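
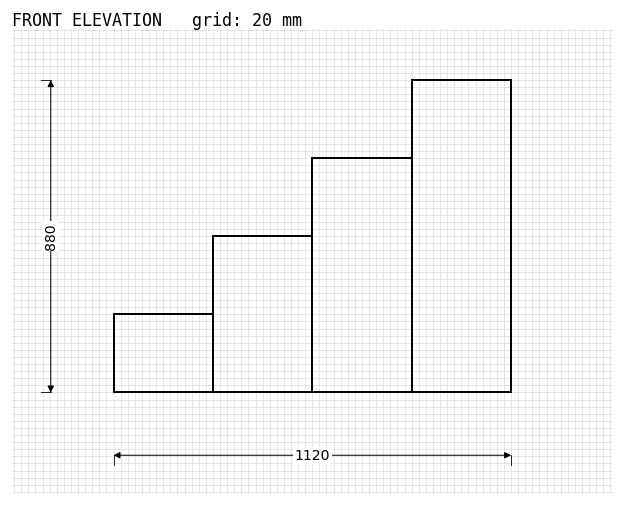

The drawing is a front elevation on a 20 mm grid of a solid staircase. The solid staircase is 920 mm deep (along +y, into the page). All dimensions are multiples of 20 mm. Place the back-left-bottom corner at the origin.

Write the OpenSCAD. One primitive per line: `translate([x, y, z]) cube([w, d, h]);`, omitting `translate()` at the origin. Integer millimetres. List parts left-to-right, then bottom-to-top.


cube([280, 920, 220]);
translate([280, 0, 0]) cube([280, 920, 440]);
translate([560, 0, 0]) cube([280, 920, 660]);
translate([840, 0, 0]) cube([280, 920, 880]);


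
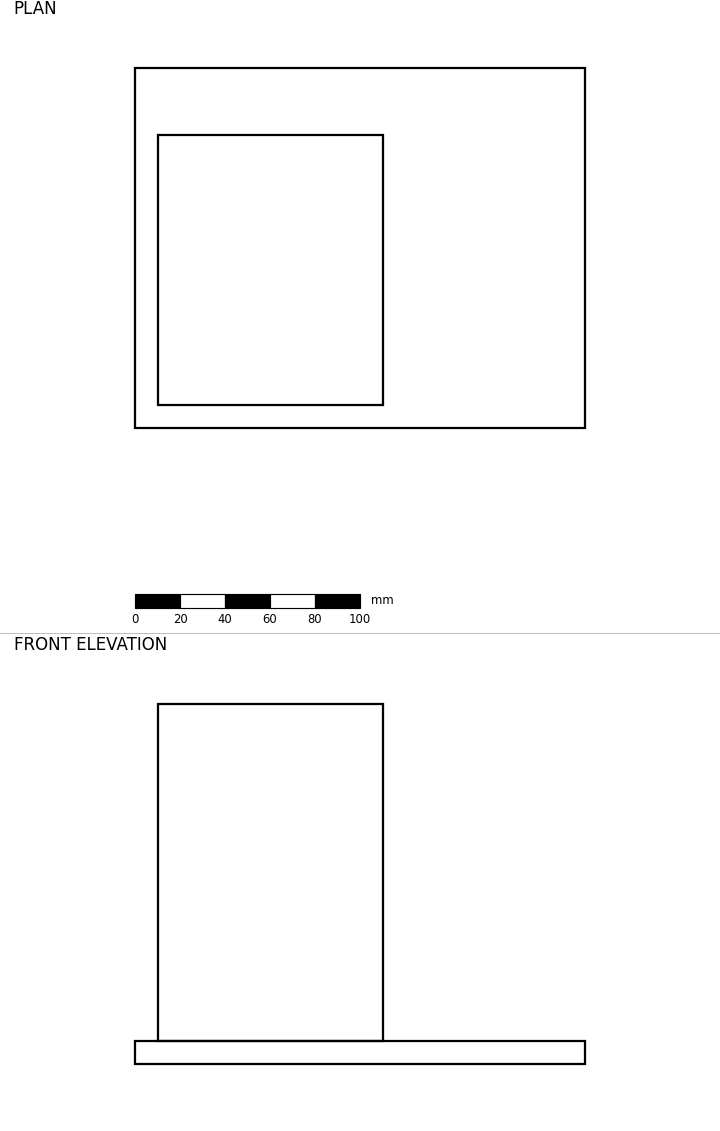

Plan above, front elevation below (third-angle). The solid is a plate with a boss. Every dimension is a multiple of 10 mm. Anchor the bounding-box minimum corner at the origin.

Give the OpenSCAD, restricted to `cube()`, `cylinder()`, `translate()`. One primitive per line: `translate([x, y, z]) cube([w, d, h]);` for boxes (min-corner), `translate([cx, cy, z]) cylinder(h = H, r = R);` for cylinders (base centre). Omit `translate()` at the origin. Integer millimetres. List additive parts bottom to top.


cube([200, 160, 10]);
translate([10, 10, 10]) cube([100, 120, 150]);


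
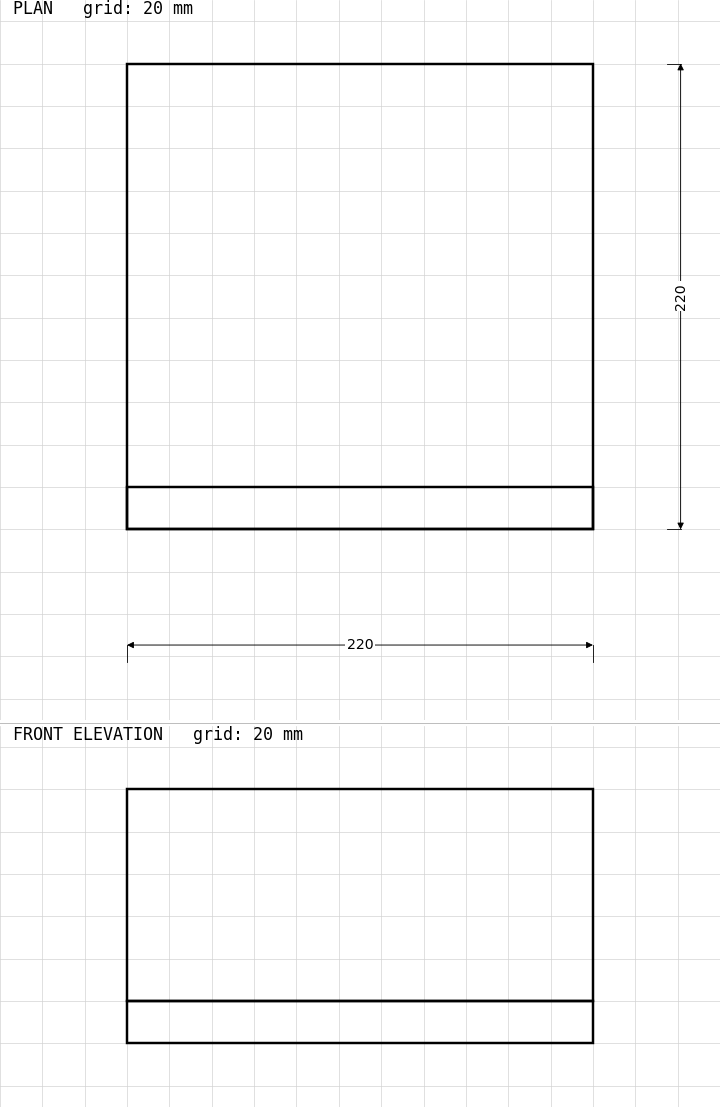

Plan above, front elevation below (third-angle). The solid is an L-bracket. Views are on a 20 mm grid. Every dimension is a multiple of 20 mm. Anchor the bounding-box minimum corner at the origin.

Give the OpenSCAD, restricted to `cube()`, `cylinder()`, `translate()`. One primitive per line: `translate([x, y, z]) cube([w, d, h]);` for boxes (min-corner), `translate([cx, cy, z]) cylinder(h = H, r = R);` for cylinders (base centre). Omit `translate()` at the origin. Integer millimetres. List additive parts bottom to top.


cube([220, 220, 20]);
translate([0, 0, 20]) cube([220, 20, 100]);


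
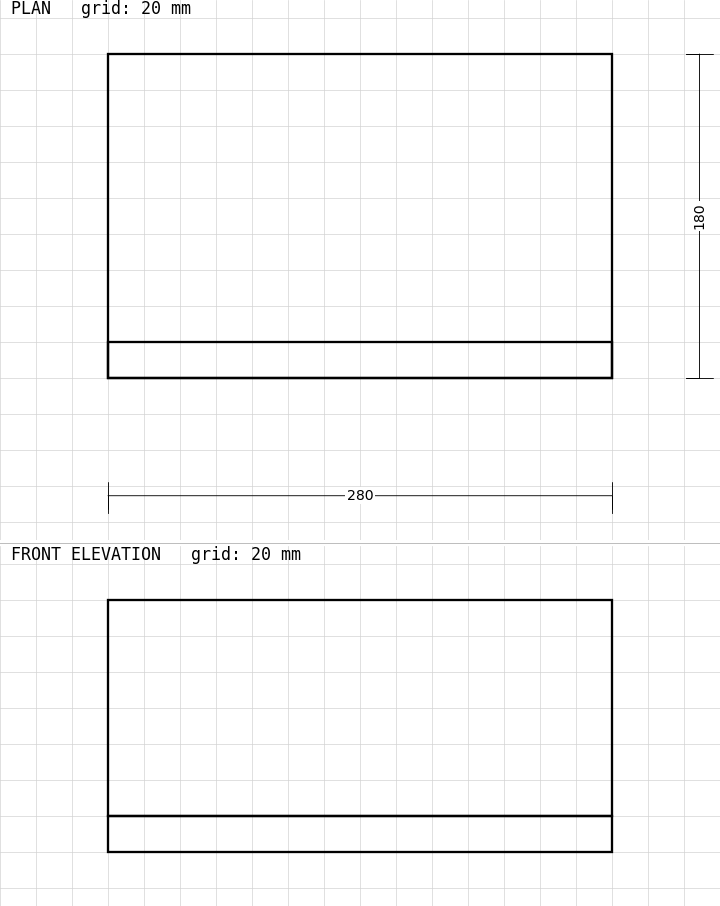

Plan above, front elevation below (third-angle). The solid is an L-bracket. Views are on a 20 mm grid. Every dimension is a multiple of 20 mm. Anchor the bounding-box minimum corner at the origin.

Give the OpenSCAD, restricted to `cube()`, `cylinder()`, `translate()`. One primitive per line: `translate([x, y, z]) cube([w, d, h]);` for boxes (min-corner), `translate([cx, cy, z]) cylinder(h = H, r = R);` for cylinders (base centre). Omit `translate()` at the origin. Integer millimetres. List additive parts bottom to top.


cube([280, 180, 20]);
translate([0, 0, 20]) cube([280, 20, 120]);


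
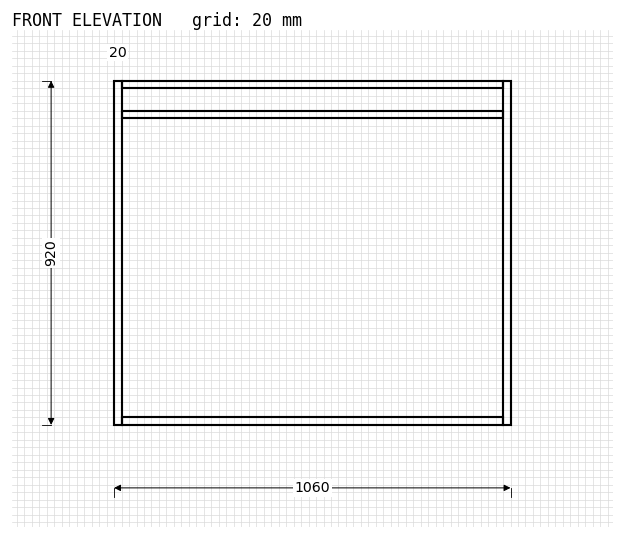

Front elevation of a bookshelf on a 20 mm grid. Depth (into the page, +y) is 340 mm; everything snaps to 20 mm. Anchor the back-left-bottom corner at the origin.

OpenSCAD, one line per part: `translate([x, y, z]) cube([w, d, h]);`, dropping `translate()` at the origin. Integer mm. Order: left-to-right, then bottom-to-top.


cube([20, 340, 920]);
translate([20, 0, 0]) cube([1020, 340, 20]);
translate([20, 0, 820]) cube([1020, 340, 20]);
translate([20, 0, 900]) cube([1020, 340, 20]);
translate([1040, 0, 0]) cube([20, 340, 920]);


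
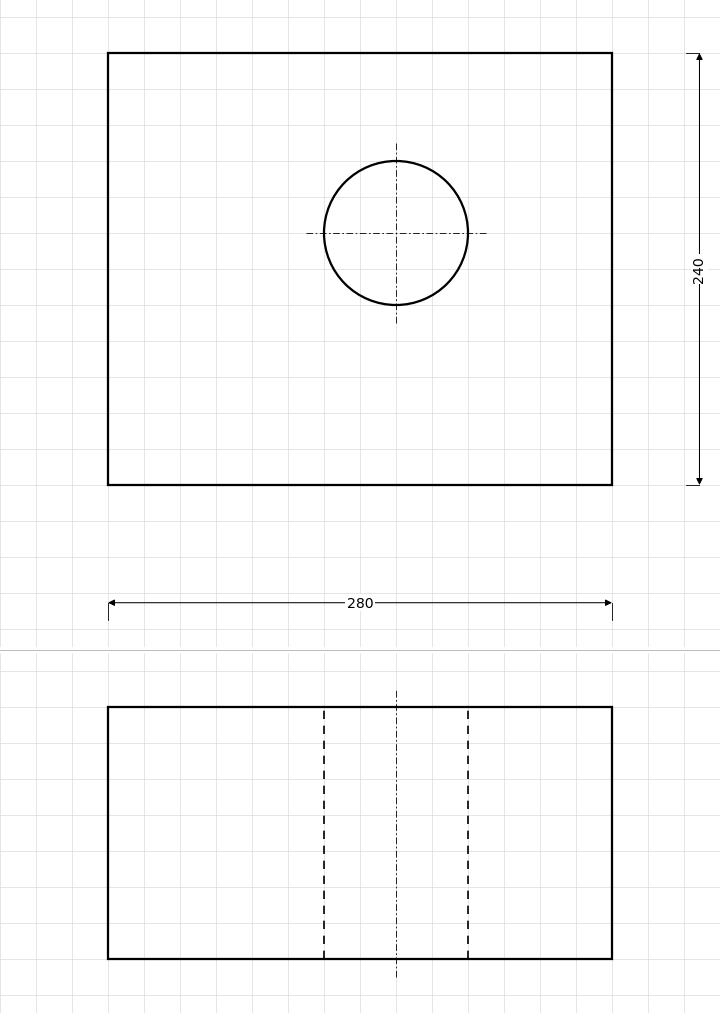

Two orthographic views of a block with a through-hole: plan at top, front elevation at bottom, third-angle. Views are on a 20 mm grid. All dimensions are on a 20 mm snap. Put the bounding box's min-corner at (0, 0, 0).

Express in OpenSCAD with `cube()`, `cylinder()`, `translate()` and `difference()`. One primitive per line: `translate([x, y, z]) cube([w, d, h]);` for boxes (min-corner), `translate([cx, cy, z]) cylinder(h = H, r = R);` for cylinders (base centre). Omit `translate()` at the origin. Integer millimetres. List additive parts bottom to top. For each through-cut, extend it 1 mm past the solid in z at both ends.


difference() {
  cube([280, 240, 140]);
  translate([160, 140, -1]) cylinder(h = 142, r = 40);
}


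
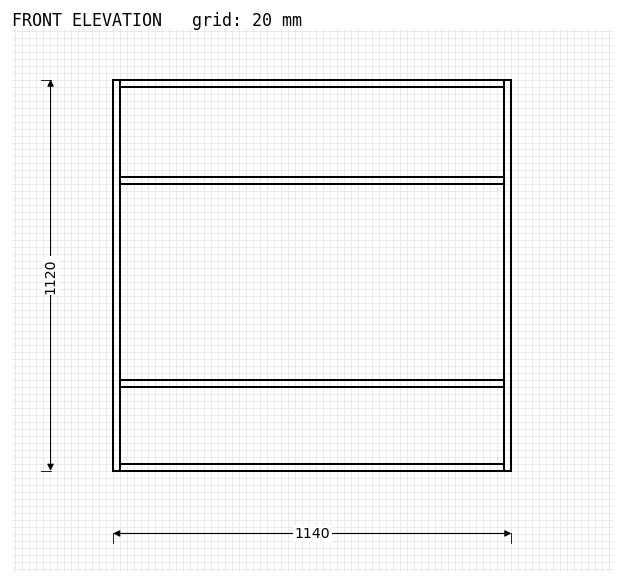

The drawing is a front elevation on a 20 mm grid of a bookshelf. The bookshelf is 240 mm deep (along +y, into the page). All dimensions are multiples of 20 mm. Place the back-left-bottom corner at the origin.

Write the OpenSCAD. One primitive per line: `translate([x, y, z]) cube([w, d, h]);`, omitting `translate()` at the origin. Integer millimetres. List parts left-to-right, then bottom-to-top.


cube([20, 240, 1120]);
translate([20, 0, 0]) cube([1100, 240, 20]);
translate([20, 0, 240]) cube([1100, 240, 20]);
translate([20, 0, 820]) cube([1100, 240, 20]);
translate([20, 0, 1100]) cube([1100, 240, 20]);
translate([1120, 0, 0]) cube([20, 240, 1120]);


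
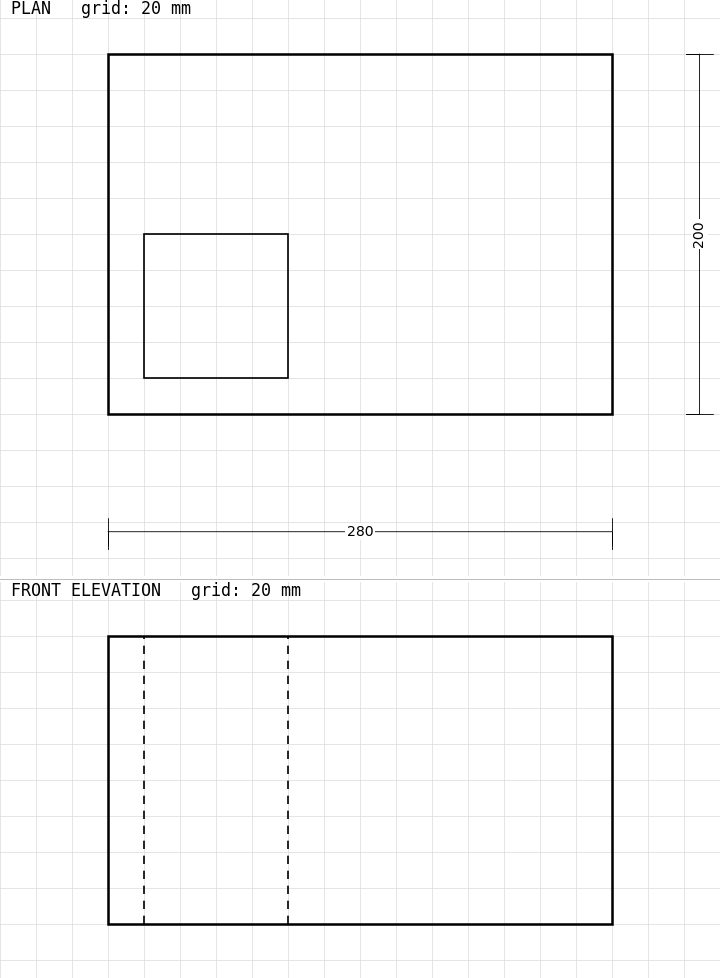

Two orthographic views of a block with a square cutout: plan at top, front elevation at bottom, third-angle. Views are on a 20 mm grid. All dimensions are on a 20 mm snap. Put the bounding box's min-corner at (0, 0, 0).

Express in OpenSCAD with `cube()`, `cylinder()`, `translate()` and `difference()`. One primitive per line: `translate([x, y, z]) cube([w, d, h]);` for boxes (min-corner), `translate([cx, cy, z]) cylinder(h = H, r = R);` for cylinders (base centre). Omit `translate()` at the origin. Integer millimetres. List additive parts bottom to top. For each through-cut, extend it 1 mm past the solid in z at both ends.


difference() {
  cube([280, 200, 160]);
  translate([20, 20, -1]) cube([80, 80, 162]);
}


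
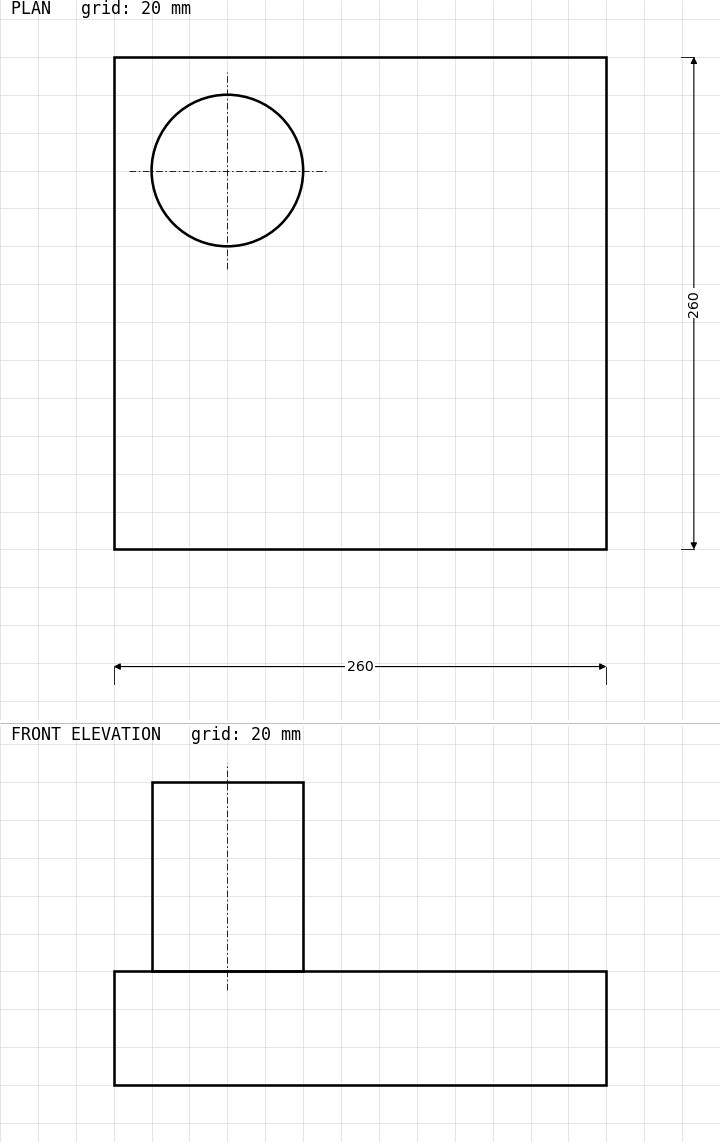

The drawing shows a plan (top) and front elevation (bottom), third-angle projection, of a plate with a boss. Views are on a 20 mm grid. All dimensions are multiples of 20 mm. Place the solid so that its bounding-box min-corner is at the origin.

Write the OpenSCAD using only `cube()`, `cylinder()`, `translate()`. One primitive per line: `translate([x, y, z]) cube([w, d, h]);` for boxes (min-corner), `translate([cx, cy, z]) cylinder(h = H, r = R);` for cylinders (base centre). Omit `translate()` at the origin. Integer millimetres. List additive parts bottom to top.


cube([260, 260, 60]);
translate([60, 200, 60]) cylinder(h = 100, r = 40);


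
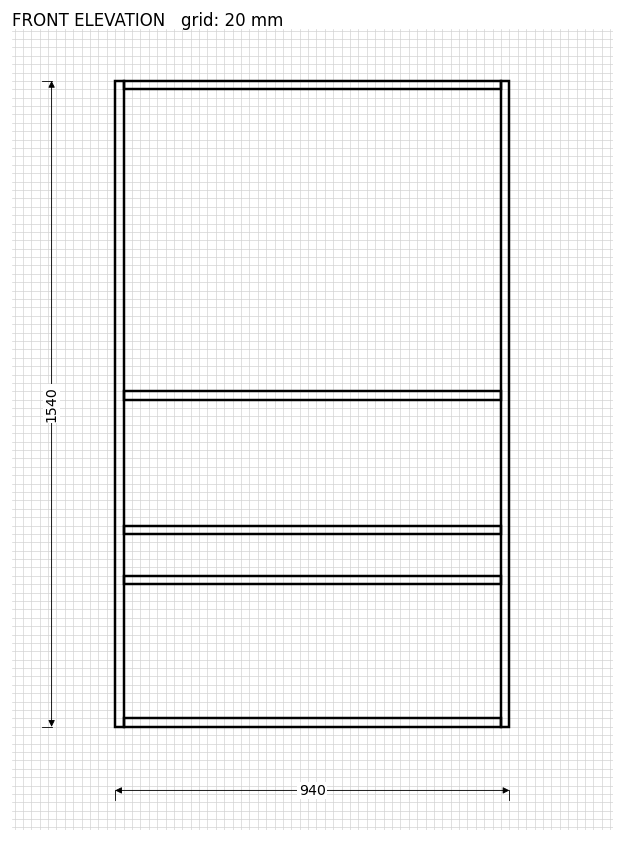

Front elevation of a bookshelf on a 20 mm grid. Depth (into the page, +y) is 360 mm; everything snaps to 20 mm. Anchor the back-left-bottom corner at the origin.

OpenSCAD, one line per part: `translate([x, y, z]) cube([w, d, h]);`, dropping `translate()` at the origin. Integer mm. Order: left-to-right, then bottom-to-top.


cube([20, 360, 1540]);
translate([20, 0, 0]) cube([900, 360, 20]);
translate([20, 0, 340]) cube([900, 360, 20]);
translate([20, 0, 460]) cube([900, 360, 20]);
translate([20, 0, 780]) cube([900, 360, 20]);
translate([20, 0, 1520]) cube([900, 360, 20]);
translate([920, 0, 0]) cube([20, 360, 1540]);


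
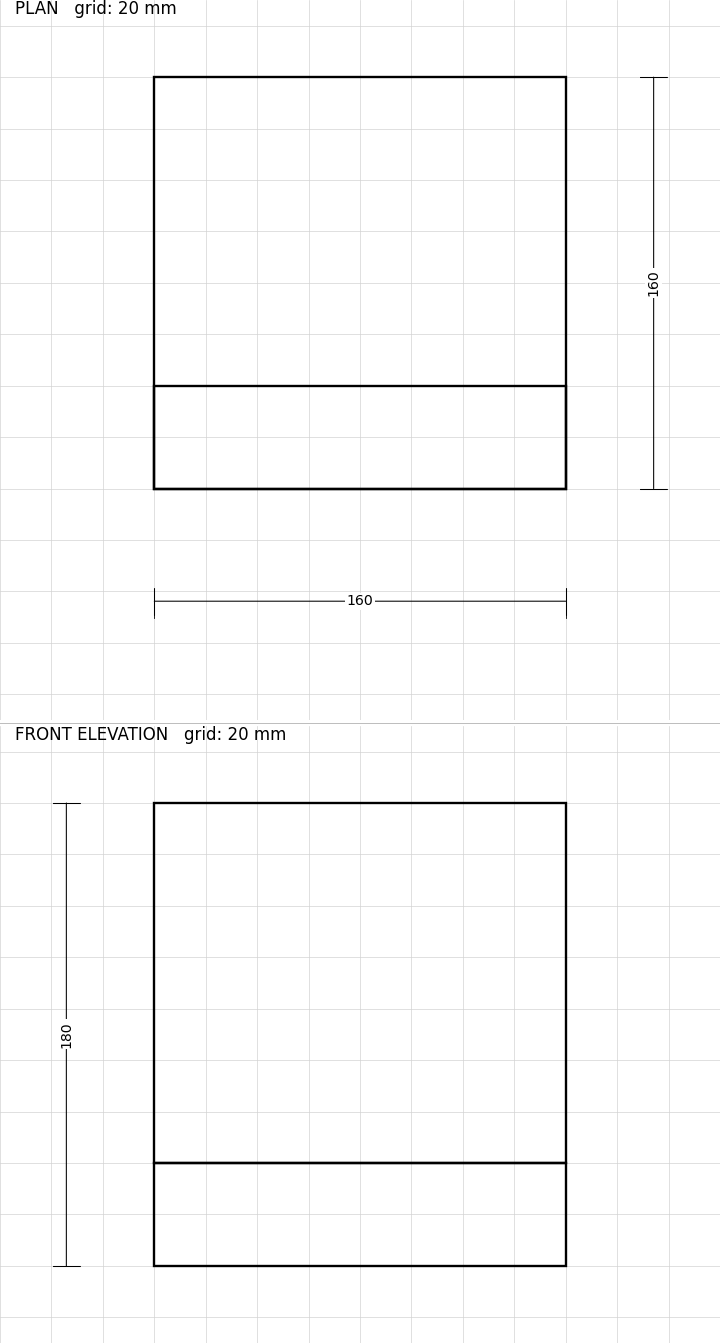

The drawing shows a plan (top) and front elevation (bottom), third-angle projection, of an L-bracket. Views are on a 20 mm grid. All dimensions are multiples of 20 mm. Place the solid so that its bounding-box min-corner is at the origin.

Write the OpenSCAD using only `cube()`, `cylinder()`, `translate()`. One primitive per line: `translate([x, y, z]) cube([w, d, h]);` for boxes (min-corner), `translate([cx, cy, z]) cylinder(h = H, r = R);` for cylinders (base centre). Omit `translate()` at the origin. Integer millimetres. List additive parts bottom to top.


cube([160, 160, 40]);
translate([0, 0, 40]) cube([160, 40, 140]);


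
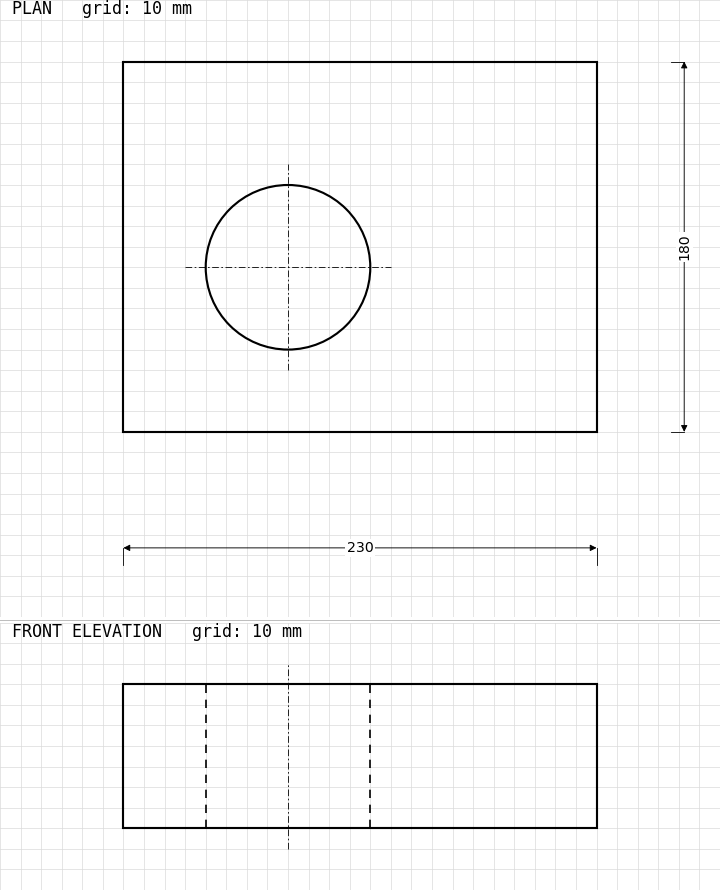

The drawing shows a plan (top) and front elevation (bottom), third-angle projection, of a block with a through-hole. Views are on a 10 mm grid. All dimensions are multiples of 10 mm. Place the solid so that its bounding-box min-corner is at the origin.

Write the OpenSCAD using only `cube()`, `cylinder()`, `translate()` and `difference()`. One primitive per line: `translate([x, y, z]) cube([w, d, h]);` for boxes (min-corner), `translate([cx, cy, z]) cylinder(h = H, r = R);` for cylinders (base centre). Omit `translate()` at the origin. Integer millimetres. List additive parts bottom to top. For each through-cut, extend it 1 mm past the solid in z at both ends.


difference() {
  cube([230, 180, 70]);
  translate([80, 80, -1]) cylinder(h = 72, r = 40);
}


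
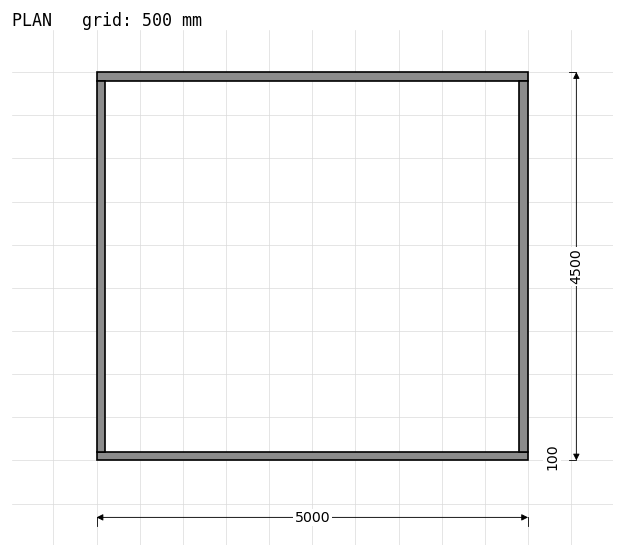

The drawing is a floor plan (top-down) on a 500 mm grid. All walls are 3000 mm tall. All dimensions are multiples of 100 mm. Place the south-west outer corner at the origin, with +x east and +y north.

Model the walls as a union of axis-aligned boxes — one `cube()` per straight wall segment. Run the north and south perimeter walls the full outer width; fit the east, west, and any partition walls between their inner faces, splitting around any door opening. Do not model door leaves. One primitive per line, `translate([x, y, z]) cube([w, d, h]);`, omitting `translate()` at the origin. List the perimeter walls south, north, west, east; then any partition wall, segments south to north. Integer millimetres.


cube([5000, 100, 3000]);
translate([0, 4400, 0]) cube([5000, 100, 3000]);
translate([0, 100, 0]) cube([100, 4300, 3000]);
translate([4900, 100, 0]) cube([100, 4300, 3000]);


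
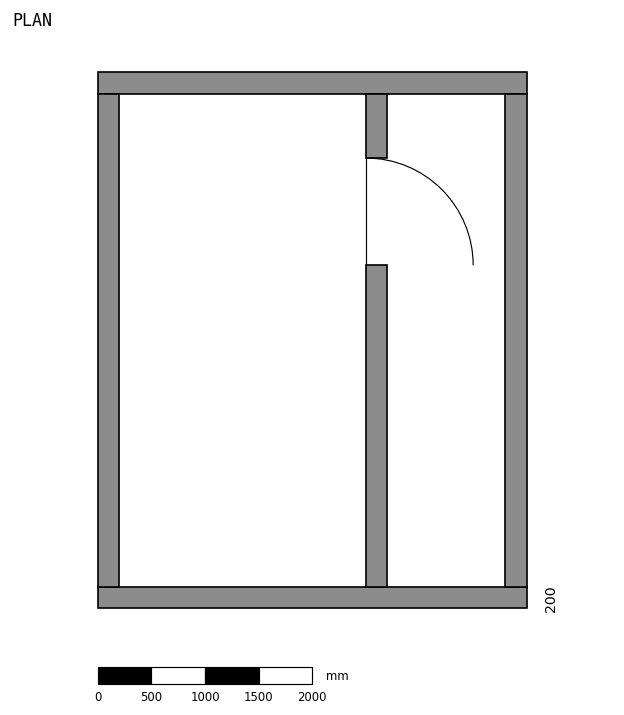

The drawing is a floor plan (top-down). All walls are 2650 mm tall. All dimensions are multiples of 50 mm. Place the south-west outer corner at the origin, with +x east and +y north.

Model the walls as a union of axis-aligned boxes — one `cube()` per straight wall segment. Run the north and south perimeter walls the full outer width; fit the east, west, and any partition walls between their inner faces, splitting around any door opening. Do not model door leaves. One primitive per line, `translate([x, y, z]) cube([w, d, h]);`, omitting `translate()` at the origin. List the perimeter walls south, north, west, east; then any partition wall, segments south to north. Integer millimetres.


cube([4000, 200, 2650]);
translate([0, 4800, 0]) cube([4000, 200, 2650]);
translate([0, 200, 0]) cube([200, 4600, 2650]);
translate([3800, 200, 0]) cube([200, 4600, 2650]);
translate([2500, 200, 0]) cube([200, 3000, 2650]);
translate([2500, 4200, 0]) cube([200, 600, 2650]);


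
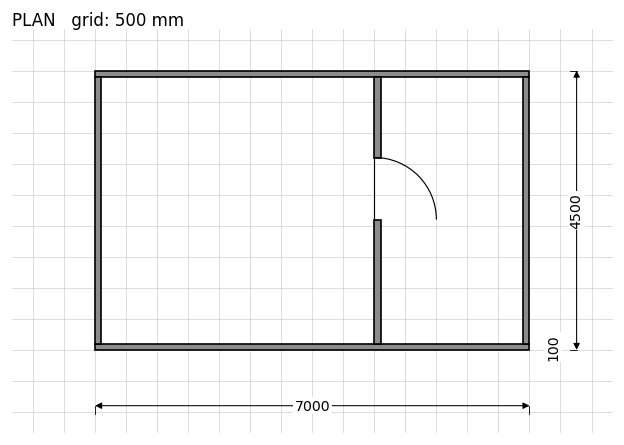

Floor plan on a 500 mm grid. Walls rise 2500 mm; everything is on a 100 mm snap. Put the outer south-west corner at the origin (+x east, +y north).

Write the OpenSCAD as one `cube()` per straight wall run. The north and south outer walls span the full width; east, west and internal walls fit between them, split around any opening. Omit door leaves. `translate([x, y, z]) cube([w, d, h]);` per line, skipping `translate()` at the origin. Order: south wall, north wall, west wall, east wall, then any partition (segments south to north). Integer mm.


cube([7000, 100, 2500]);
translate([0, 4400, 0]) cube([7000, 100, 2500]);
translate([0, 100, 0]) cube([100, 4300, 2500]);
translate([6900, 100, 0]) cube([100, 4300, 2500]);
translate([4500, 100, 0]) cube([100, 2000, 2500]);
translate([4500, 3100, 0]) cube([100, 1300, 2500]);


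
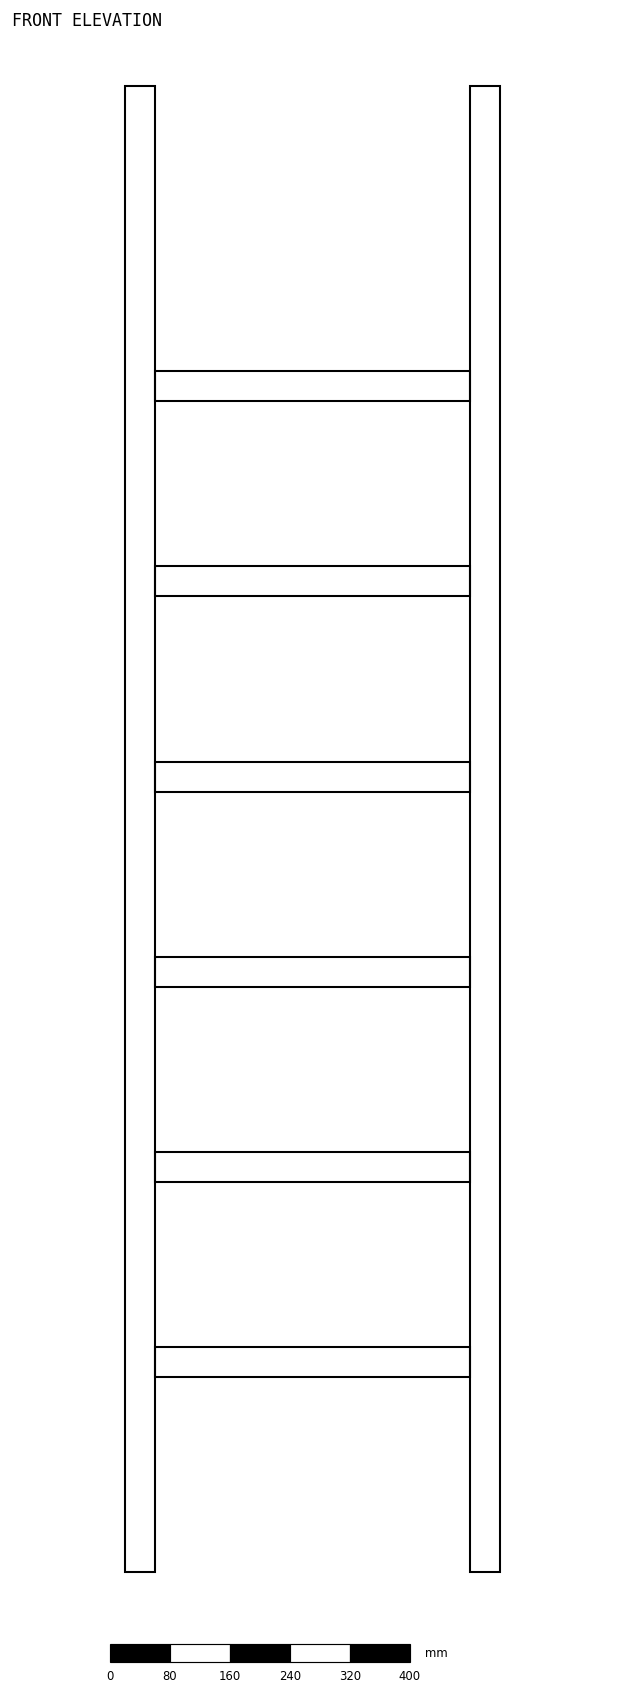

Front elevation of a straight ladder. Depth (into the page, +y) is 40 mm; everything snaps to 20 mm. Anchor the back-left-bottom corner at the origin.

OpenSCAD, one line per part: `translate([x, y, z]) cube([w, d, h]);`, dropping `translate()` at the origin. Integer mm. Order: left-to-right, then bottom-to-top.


cube([40, 40, 1980]);
translate([40, 0, 260]) cube([420, 40, 40]);
translate([40, 0, 520]) cube([420, 40, 40]);
translate([40, 0, 780]) cube([420, 40, 40]);
translate([40, 0, 1040]) cube([420, 40, 40]);
translate([40, 0, 1300]) cube([420, 40, 40]);
translate([40, 0, 1560]) cube([420, 40, 40]);
translate([460, 0, 0]) cube([40, 40, 1980]);


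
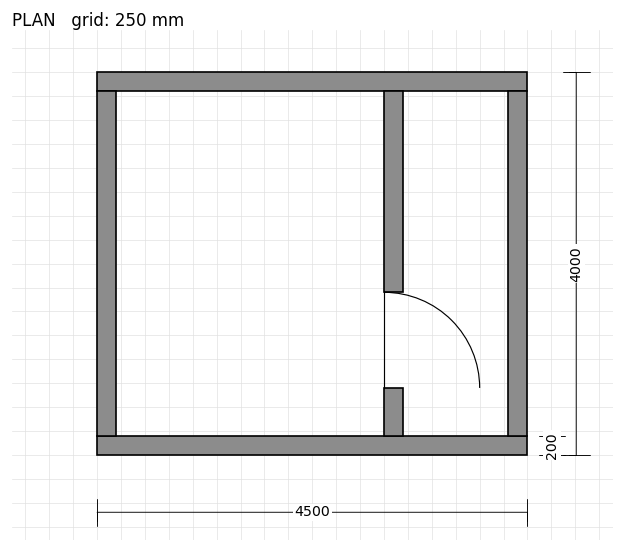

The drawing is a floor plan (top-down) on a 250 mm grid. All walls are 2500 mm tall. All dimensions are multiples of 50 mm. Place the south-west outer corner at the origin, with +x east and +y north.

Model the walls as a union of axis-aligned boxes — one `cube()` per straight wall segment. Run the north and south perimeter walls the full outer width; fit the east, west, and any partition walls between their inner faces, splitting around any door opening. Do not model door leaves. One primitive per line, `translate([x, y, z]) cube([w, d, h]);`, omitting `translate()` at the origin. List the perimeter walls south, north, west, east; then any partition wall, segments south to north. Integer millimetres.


cube([4500, 200, 2500]);
translate([0, 3800, 0]) cube([4500, 200, 2500]);
translate([0, 200, 0]) cube([200, 3600, 2500]);
translate([4300, 200, 0]) cube([200, 3600, 2500]);
translate([3000, 200, 0]) cube([200, 500, 2500]);
translate([3000, 1700, 0]) cube([200, 2100, 2500]);


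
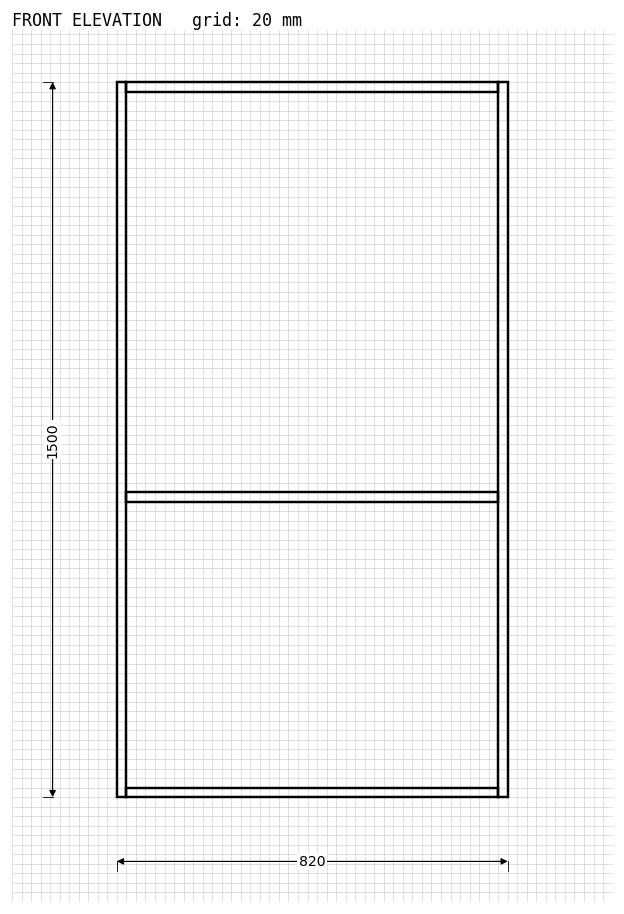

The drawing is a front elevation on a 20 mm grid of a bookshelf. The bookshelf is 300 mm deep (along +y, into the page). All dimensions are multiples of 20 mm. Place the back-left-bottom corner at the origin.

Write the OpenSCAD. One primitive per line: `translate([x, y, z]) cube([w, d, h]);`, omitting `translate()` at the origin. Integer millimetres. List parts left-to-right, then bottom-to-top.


cube([20, 300, 1500]);
translate([20, 0, 0]) cube([780, 300, 20]);
translate([20, 0, 620]) cube([780, 300, 20]);
translate([20, 0, 1480]) cube([780, 300, 20]);
translate([800, 0, 0]) cube([20, 300, 1500]);


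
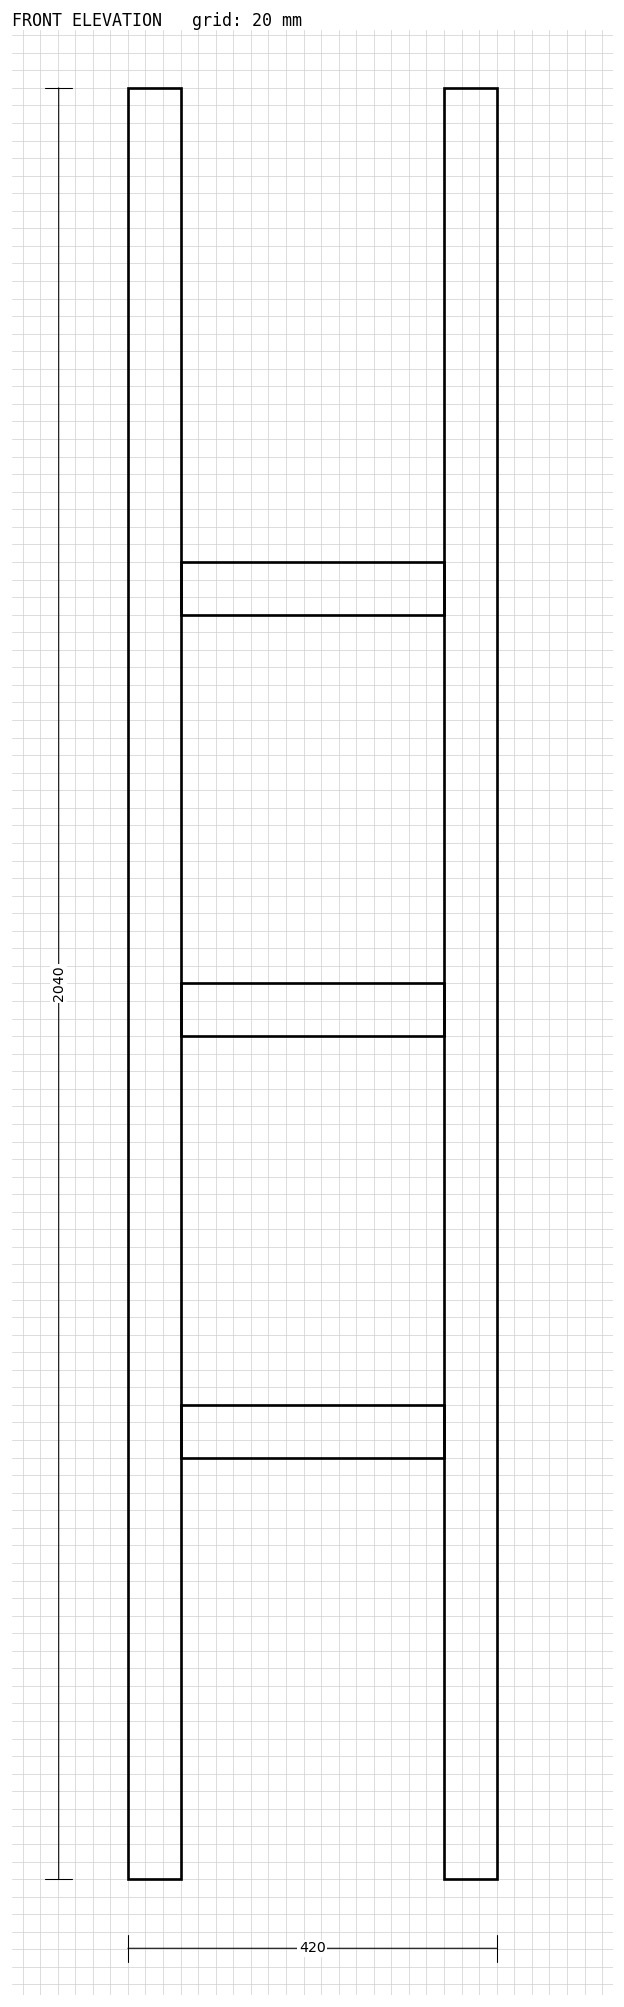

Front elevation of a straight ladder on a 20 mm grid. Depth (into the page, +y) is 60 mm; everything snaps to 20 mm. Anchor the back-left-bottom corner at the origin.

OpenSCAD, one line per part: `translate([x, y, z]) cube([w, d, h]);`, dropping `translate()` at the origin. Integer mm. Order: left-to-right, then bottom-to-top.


cube([60, 60, 2040]);
translate([60, 0, 480]) cube([300, 60, 60]);
translate([60, 0, 960]) cube([300, 60, 60]);
translate([60, 0, 1440]) cube([300, 60, 60]);
translate([360, 0, 0]) cube([60, 60, 2040]);


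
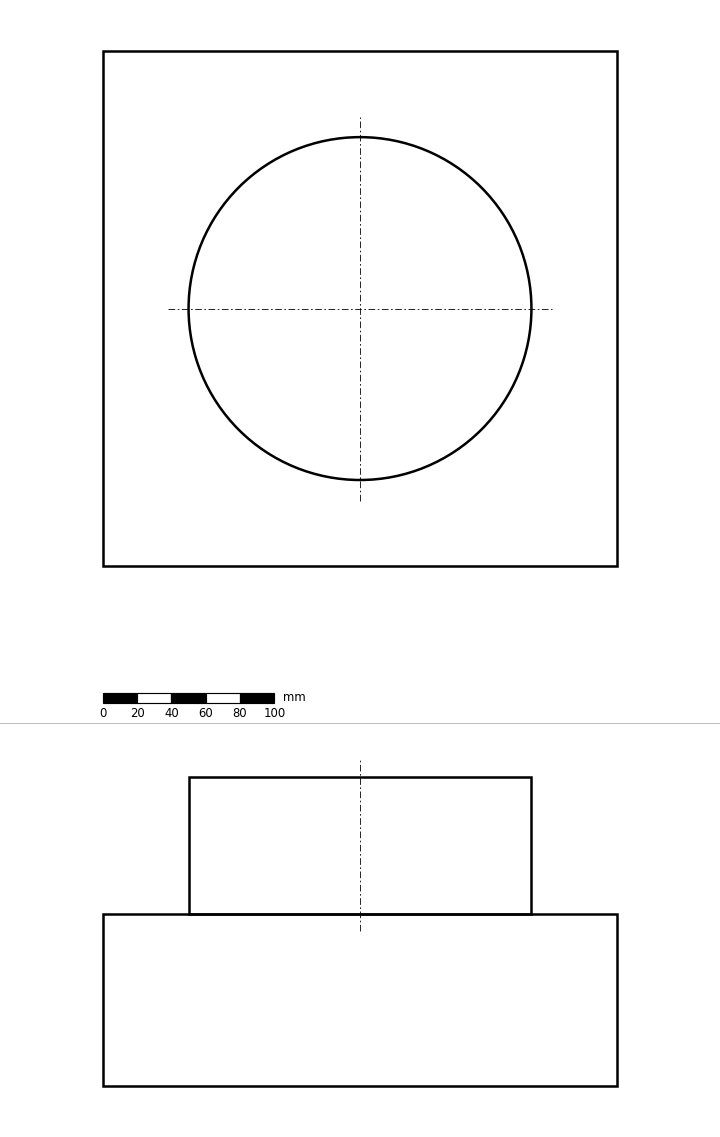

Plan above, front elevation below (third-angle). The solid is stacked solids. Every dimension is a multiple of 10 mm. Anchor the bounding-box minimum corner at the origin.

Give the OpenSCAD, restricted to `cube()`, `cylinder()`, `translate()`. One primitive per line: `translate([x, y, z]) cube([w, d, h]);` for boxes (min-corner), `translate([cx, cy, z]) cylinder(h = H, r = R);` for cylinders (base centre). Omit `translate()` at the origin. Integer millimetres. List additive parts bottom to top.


cube([300, 300, 100]);
translate([150, 150, 100]) cylinder(h = 80, r = 100);


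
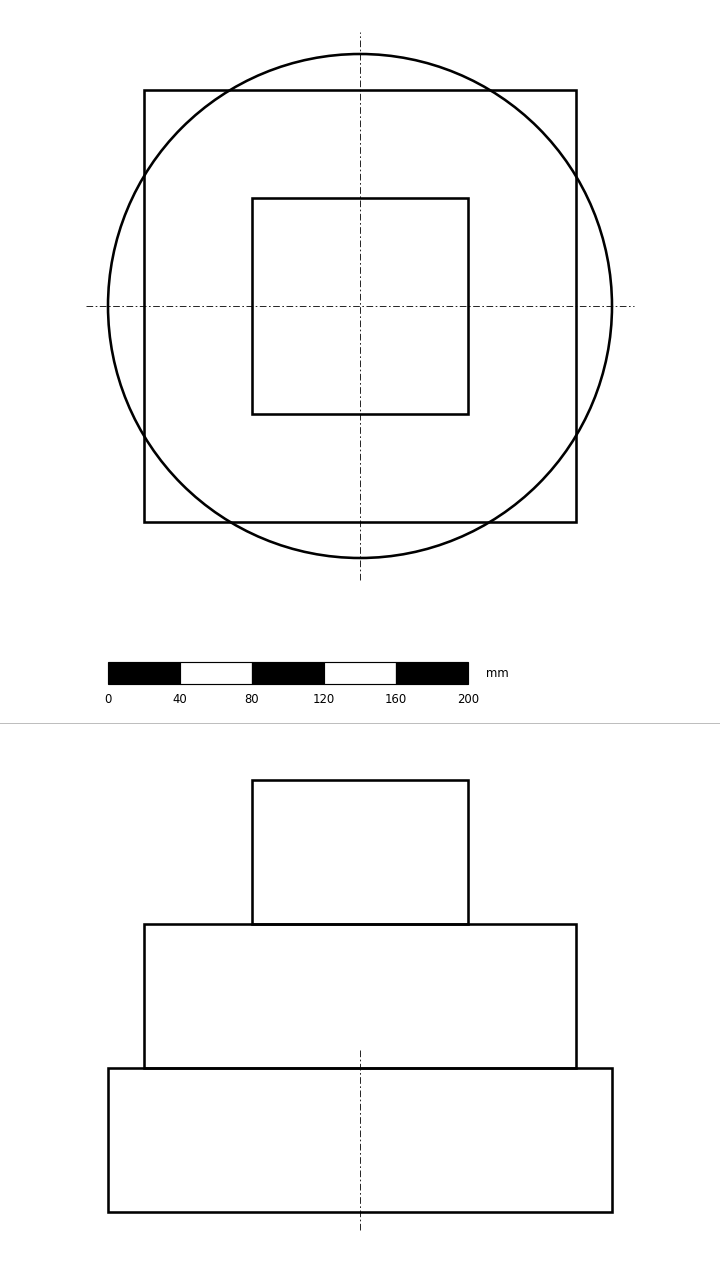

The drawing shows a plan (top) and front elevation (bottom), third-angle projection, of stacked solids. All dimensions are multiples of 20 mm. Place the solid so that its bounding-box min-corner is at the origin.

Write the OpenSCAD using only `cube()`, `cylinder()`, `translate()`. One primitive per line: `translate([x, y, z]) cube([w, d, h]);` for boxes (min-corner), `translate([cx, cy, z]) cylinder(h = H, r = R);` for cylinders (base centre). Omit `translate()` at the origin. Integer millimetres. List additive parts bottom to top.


translate([140, 140, 0]) cylinder(h = 80, r = 140);
translate([20, 20, 80]) cube([240, 240, 80]);
translate([80, 80, 160]) cube([120, 120, 80]);


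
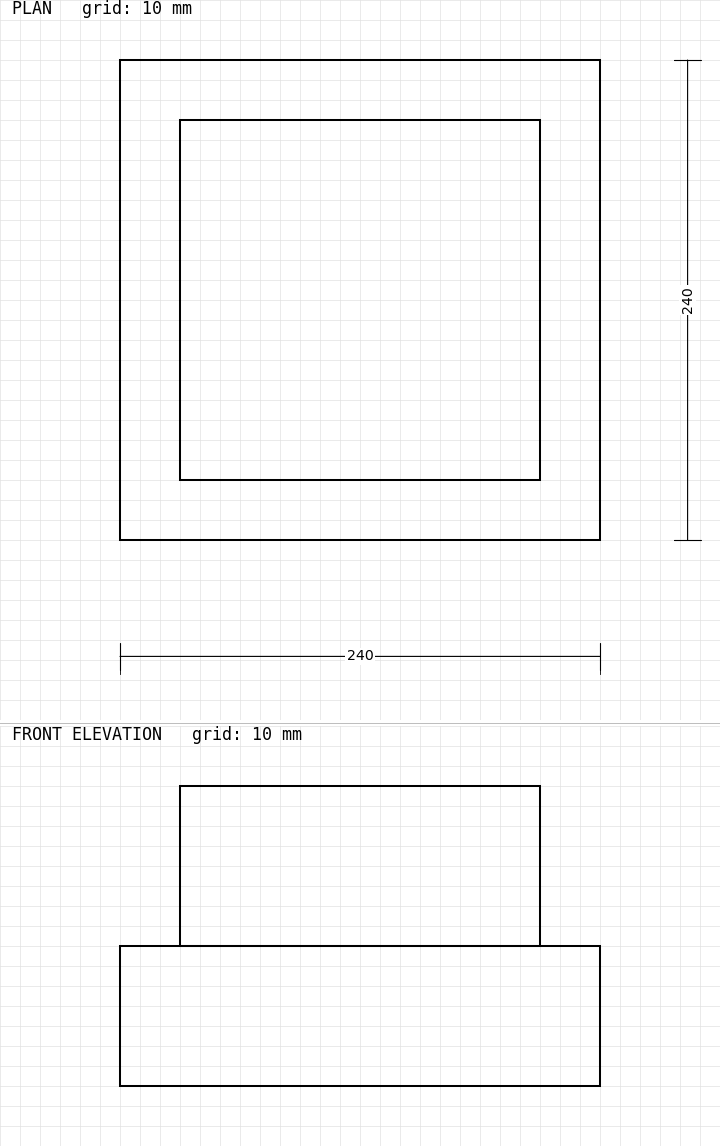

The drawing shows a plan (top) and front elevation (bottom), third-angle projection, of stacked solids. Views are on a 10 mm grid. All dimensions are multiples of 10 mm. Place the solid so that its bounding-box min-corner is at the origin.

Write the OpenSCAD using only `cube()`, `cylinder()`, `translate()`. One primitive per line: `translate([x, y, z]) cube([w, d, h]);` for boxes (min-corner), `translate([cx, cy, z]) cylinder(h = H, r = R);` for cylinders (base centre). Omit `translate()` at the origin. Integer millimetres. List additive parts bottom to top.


cube([240, 240, 70]);
translate([30, 30, 70]) cube([180, 180, 80]);


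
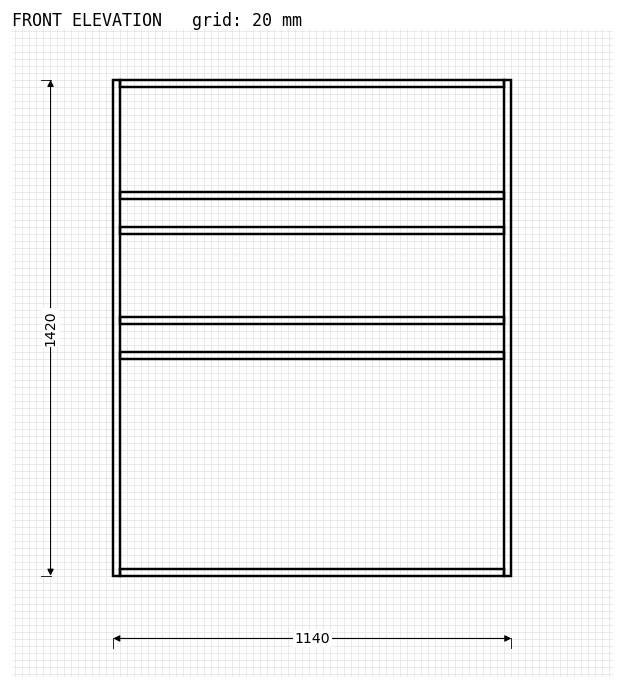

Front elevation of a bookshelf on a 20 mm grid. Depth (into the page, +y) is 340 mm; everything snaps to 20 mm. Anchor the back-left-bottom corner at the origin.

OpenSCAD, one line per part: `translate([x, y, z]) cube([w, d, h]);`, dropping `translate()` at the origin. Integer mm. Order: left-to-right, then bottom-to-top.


cube([20, 340, 1420]);
translate([20, 0, 0]) cube([1100, 340, 20]);
translate([20, 0, 620]) cube([1100, 340, 20]);
translate([20, 0, 720]) cube([1100, 340, 20]);
translate([20, 0, 980]) cube([1100, 340, 20]);
translate([20, 0, 1080]) cube([1100, 340, 20]);
translate([20, 0, 1400]) cube([1100, 340, 20]);
translate([1120, 0, 0]) cube([20, 340, 1420]);


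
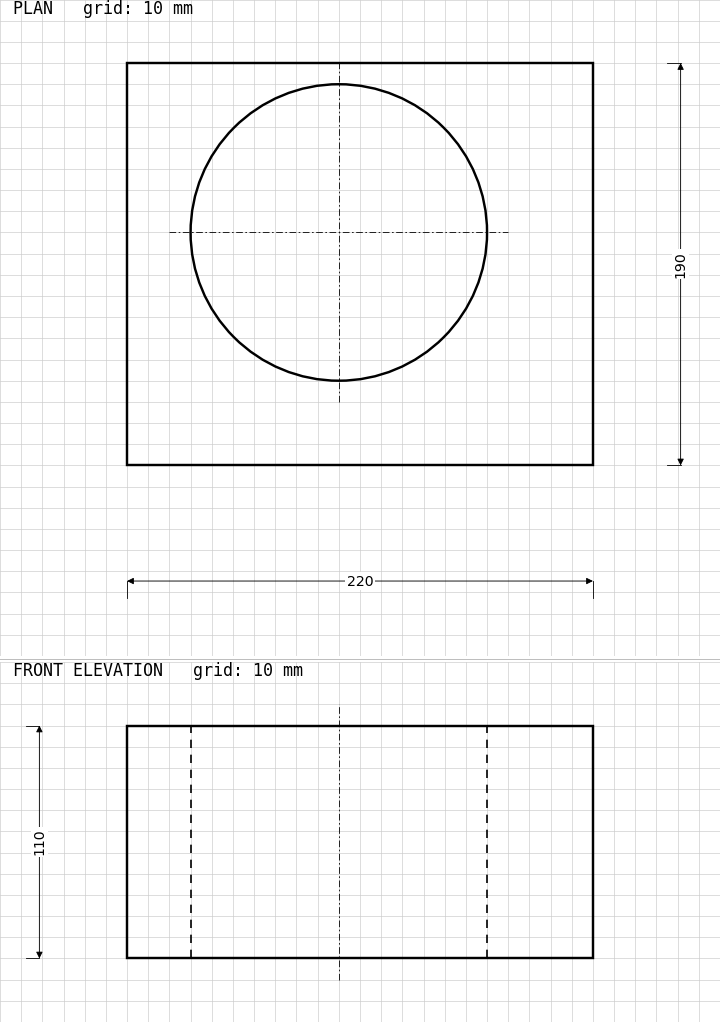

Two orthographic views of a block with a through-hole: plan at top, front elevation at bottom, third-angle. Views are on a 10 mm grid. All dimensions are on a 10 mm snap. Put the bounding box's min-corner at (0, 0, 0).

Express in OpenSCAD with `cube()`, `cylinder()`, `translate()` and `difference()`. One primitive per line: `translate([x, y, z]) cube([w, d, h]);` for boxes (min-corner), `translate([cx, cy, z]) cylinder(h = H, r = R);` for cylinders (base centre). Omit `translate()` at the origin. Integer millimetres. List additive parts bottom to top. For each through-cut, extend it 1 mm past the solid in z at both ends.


difference() {
  cube([220, 190, 110]);
  translate([100, 110, -1]) cylinder(h = 112, r = 70);
}


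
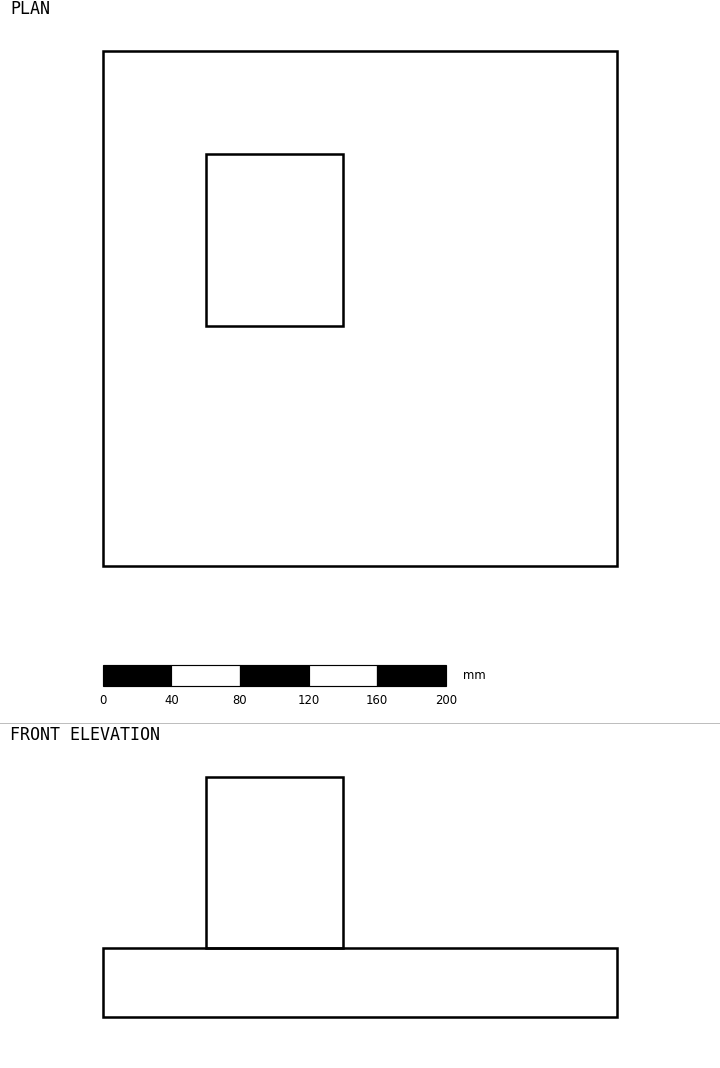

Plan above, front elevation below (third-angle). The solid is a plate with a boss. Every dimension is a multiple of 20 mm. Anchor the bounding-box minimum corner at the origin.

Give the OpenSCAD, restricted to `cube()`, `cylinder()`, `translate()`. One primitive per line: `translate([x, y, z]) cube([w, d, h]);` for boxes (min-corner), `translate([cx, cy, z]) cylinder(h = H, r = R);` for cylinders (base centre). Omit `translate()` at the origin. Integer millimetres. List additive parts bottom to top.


cube([300, 300, 40]);
translate([60, 140, 40]) cube([80, 100, 100]);


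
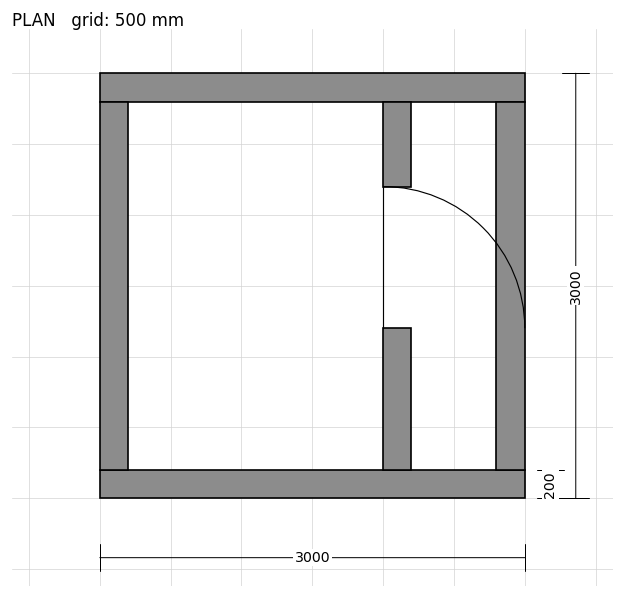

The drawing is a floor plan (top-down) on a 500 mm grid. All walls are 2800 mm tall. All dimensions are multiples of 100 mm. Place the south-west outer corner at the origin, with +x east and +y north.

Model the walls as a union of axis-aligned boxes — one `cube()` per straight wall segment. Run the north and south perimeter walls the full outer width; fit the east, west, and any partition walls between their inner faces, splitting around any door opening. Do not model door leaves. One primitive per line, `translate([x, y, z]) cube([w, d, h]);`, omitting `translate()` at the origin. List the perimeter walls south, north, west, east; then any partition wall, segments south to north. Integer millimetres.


cube([3000, 200, 2800]);
translate([0, 2800, 0]) cube([3000, 200, 2800]);
translate([0, 200, 0]) cube([200, 2600, 2800]);
translate([2800, 200, 0]) cube([200, 2600, 2800]);
translate([2000, 200, 0]) cube([200, 1000, 2800]);
translate([2000, 2200, 0]) cube([200, 600, 2800]);


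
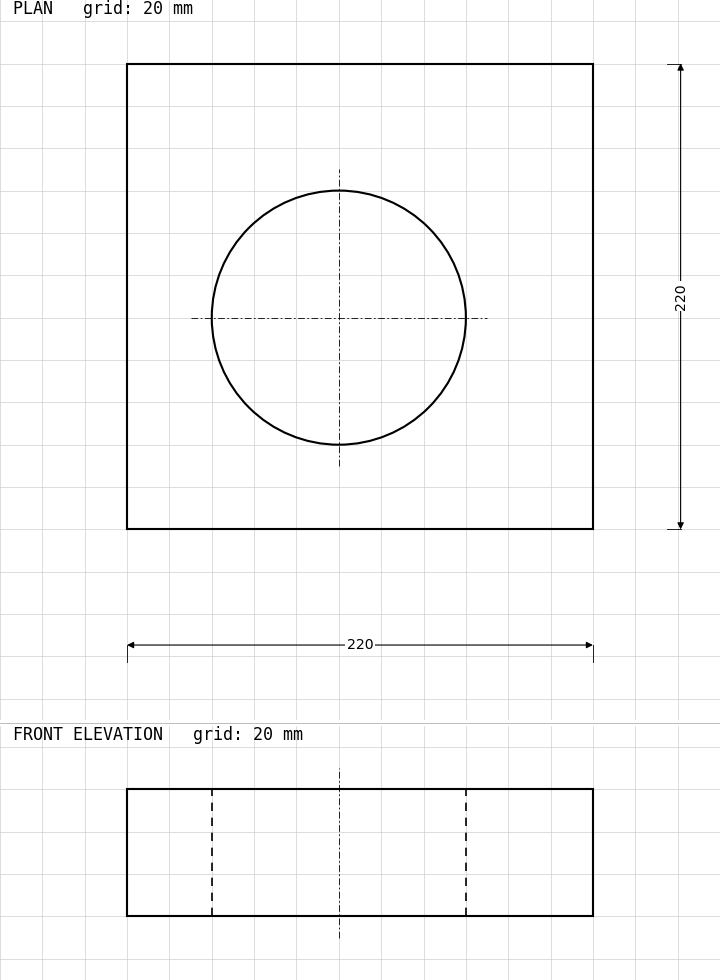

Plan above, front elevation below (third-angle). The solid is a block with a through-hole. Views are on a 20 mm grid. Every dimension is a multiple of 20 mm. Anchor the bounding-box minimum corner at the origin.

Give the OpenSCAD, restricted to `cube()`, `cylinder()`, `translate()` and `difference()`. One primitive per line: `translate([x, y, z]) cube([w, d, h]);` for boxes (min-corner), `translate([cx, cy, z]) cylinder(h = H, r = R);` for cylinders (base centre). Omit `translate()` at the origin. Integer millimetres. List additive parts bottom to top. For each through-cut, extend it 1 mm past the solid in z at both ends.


difference() {
  cube([220, 220, 60]);
  translate([100, 100, -1]) cylinder(h = 62, r = 60);
}


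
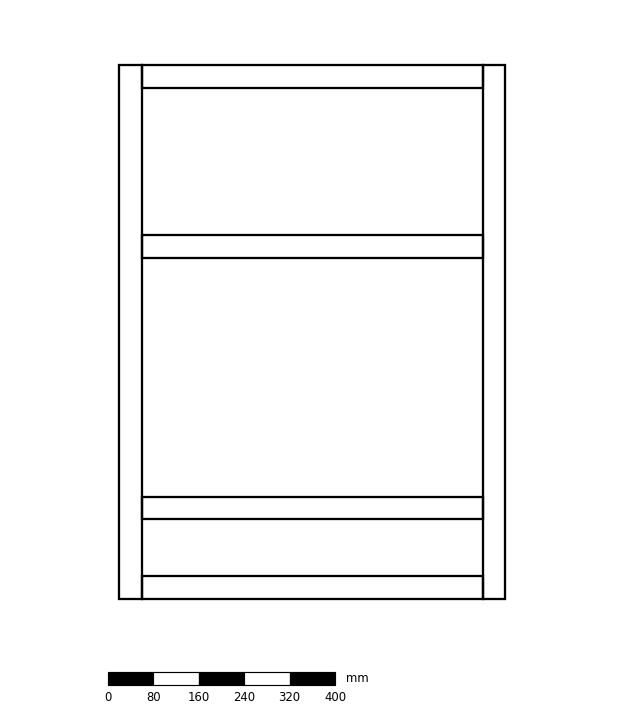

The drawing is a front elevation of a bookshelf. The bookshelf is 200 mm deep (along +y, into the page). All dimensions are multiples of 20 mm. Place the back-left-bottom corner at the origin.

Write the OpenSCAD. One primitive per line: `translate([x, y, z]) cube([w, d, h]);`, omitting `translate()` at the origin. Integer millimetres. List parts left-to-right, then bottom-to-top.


cube([40, 200, 940]);
translate([40, 0, 0]) cube([600, 200, 40]);
translate([40, 0, 140]) cube([600, 200, 40]);
translate([40, 0, 600]) cube([600, 200, 40]);
translate([40, 0, 900]) cube([600, 200, 40]);
translate([640, 0, 0]) cube([40, 200, 940]);


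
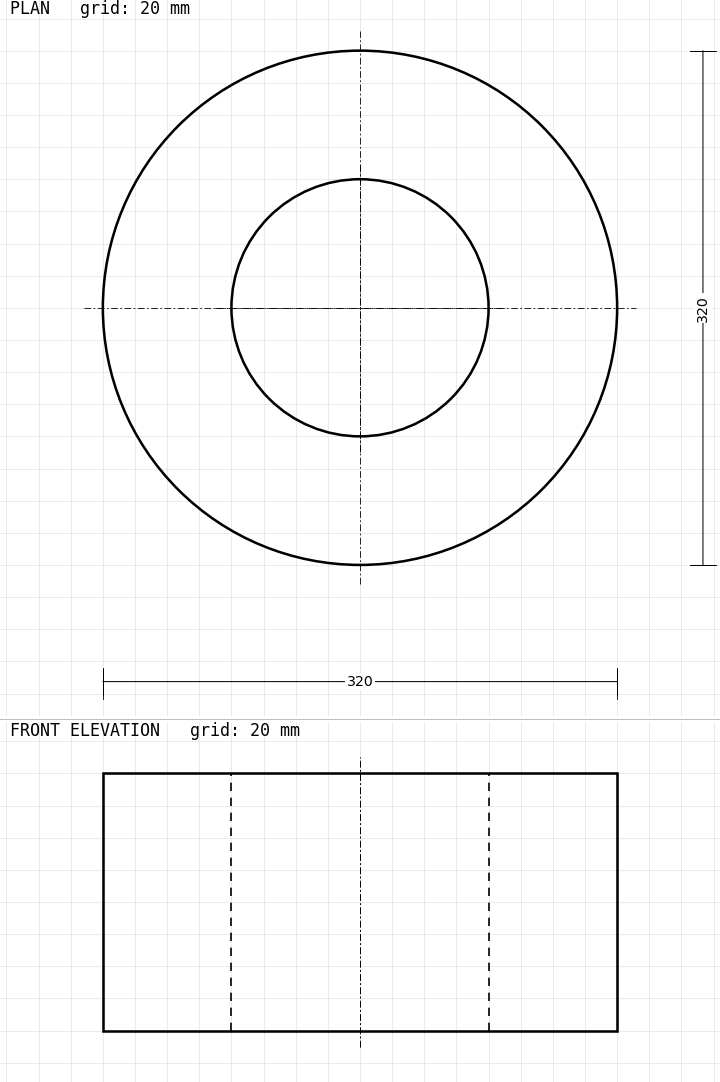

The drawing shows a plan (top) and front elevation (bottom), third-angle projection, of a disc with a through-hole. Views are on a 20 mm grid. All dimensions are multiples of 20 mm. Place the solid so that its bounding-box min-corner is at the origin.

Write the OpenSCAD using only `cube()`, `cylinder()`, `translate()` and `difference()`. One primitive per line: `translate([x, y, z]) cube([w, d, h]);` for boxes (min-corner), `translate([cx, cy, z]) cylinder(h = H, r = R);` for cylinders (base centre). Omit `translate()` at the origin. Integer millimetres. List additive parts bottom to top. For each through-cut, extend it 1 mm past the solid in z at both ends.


difference() {
  translate([160, 160, 0]) cylinder(h = 160, r = 160);
  translate([160, 160, -1]) cylinder(h = 162, r = 80);
}


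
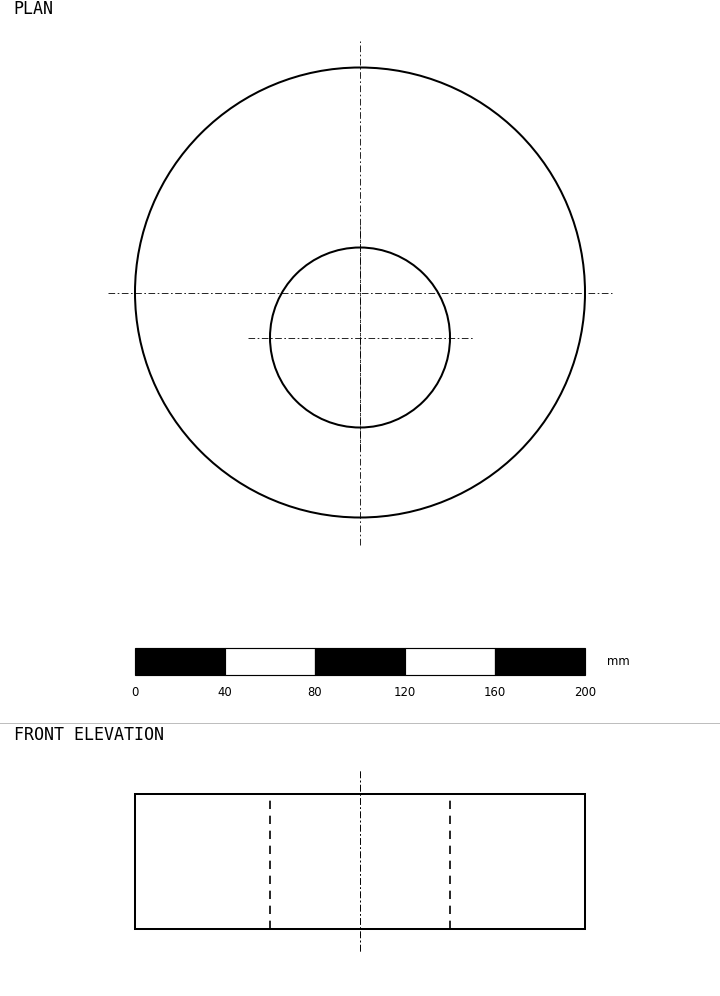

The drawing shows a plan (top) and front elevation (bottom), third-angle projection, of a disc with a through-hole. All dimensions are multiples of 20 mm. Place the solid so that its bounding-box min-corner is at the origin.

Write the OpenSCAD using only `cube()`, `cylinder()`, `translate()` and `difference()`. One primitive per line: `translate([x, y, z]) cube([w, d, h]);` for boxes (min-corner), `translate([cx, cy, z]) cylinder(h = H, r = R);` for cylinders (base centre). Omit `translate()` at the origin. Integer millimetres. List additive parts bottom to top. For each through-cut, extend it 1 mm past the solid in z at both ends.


difference() {
  translate([100, 100, 0]) cylinder(h = 60, r = 100);
  translate([100, 80, -1]) cylinder(h = 62, r = 40);
}


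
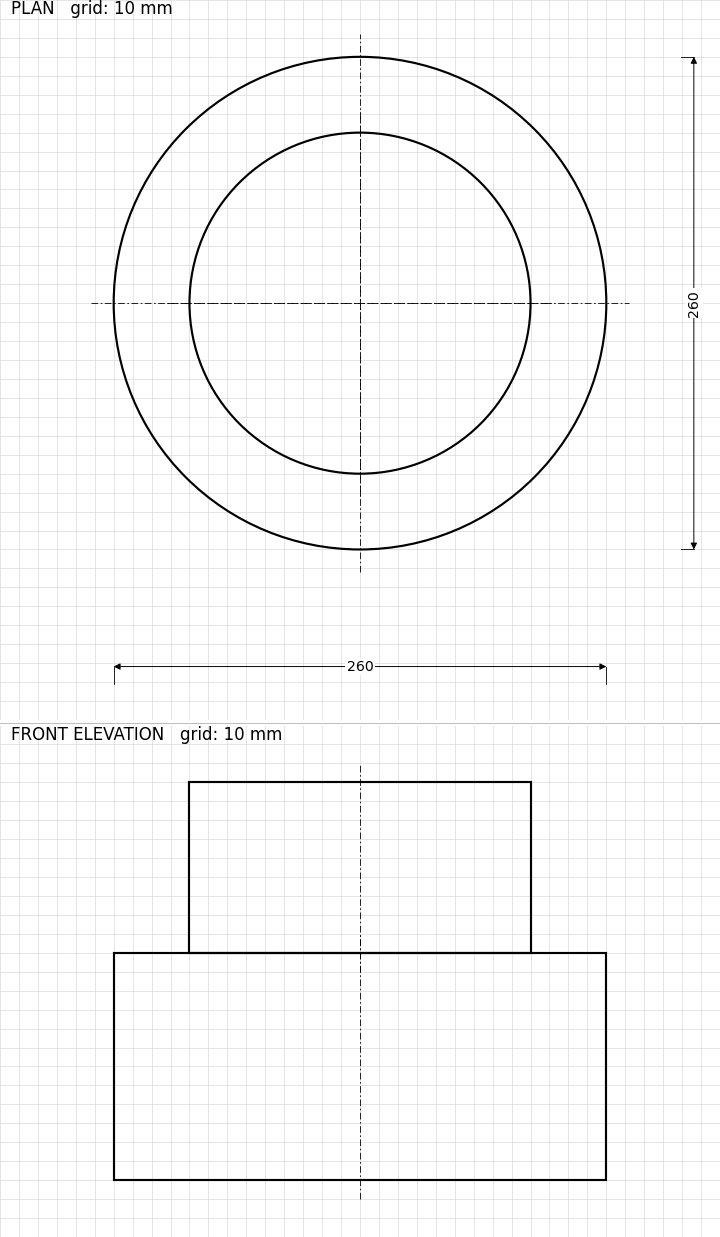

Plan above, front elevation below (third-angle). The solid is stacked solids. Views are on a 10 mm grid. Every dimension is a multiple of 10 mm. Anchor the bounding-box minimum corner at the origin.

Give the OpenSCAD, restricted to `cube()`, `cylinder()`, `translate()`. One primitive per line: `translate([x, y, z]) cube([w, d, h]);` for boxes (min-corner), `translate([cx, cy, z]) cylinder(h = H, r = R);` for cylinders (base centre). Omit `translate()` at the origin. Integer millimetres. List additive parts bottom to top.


translate([130, 130, 0]) cylinder(h = 120, r = 130);
translate([130, 130, 120]) cylinder(h = 90, r = 90);


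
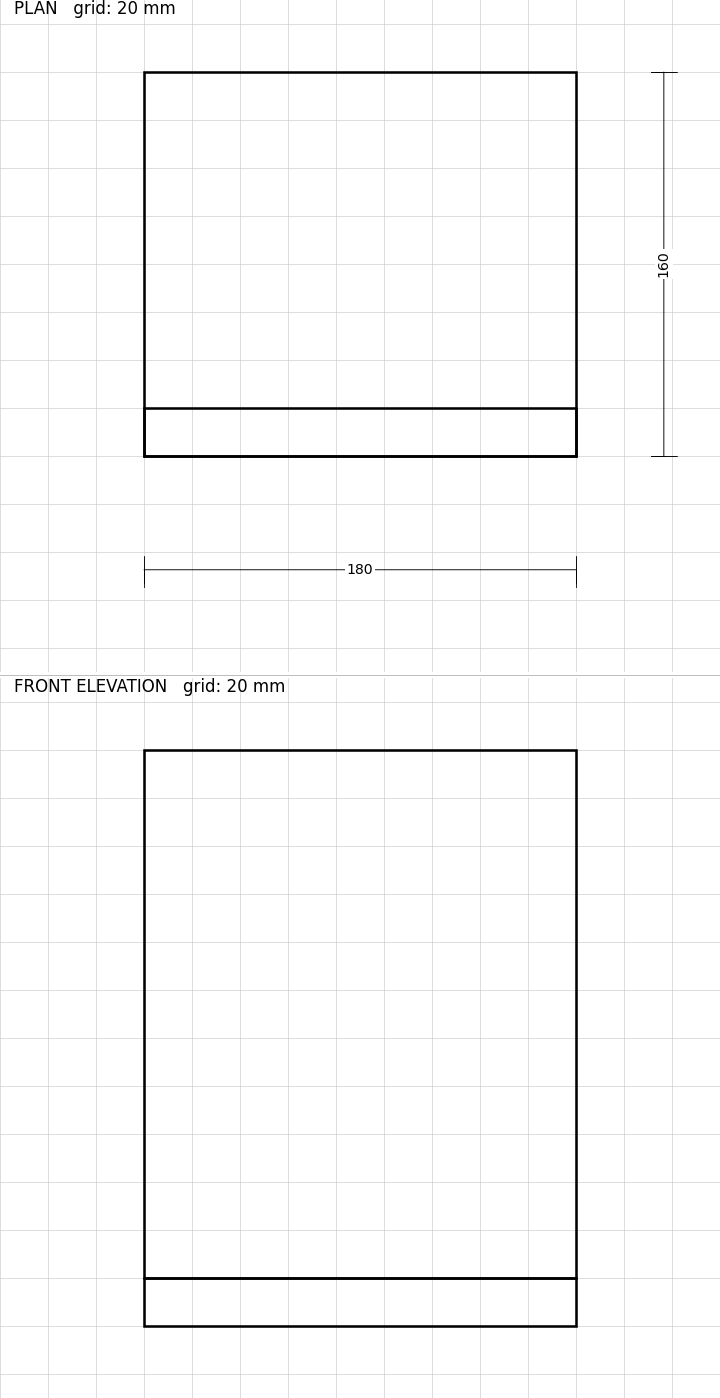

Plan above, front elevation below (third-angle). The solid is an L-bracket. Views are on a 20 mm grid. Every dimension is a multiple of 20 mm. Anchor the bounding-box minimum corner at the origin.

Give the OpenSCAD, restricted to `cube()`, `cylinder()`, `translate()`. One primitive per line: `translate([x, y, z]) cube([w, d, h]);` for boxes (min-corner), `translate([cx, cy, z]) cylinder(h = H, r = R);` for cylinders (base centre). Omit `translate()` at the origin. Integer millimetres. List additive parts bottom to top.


cube([180, 160, 20]);
translate([0, 0, 20]) cube([180, 20, 220]);


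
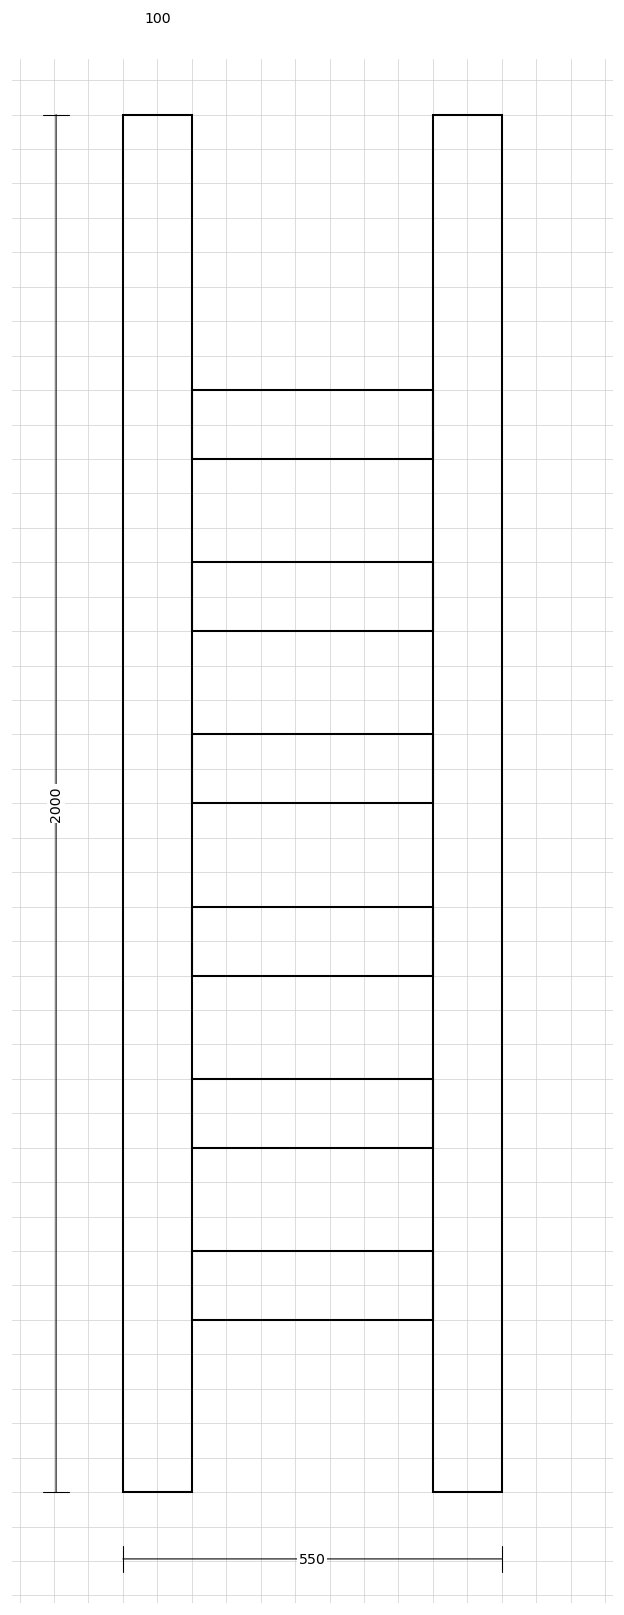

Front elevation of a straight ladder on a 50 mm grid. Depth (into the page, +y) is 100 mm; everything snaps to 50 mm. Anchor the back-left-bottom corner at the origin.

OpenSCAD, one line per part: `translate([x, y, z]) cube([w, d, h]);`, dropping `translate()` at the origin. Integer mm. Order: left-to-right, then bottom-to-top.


cube([100, 100, 2000]);
translate([100, 0, 250]) cube([350, 100, 100]);
translate([100, 0, 500]) cube([350, 100, 100]);
translate([100, 0, 750]) cube([350, 100, 100]);
translate([100, 0, 1000]) cube([350, 100, 100]);
translate([100, 0, 1250]) cube([350, 100, 100]);
translate([100, 0, 1500]) cube([350, 100, 100]);
translate([450, 0, 0]) cube([100, 100, 2000]);


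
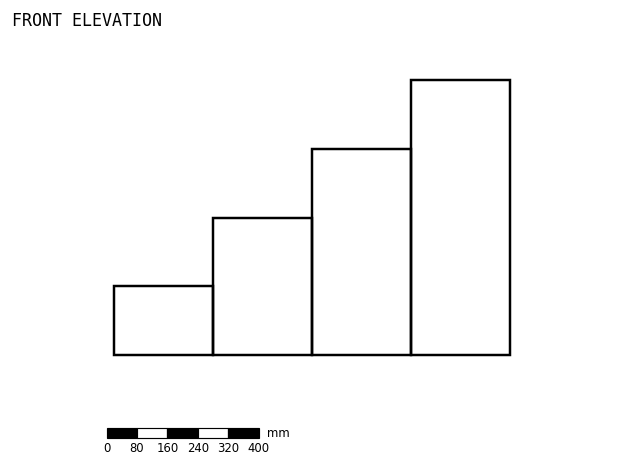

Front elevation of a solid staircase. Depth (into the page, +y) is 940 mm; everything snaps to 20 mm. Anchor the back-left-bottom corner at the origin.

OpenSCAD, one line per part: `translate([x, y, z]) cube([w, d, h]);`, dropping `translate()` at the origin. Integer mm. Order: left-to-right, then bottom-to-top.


cube([260, 940, 180]);
translate([260, 0, 0]) cube([260, 940, 360]);
translate([520, 0, 0]) cube([260, 940, 540]);
translate([780, 0, 0]) cube([260, 940, 720]);
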